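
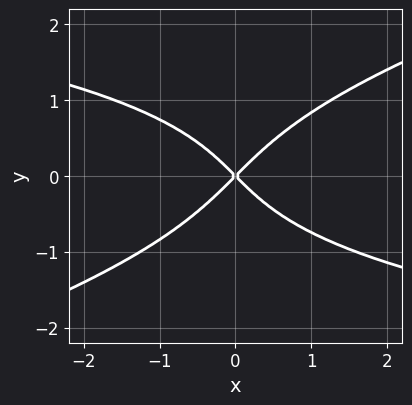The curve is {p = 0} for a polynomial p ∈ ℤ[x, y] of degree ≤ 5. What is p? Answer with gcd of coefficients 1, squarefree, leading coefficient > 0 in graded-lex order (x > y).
x*y^3 - 3*y^4 + 3*x^2 - 3*y^2

First, degree: a generic line meets the curve in up to 4 points, so deg p = 4.
Then, observable constraints: one x-axis crossing is at x = 0; it crosses the y-axis at the gridline y = 0.
Finally, fitting integer coefficients to these (and the overall shape) gives p.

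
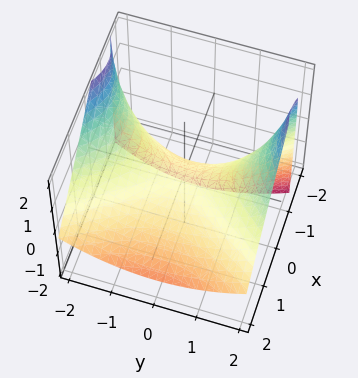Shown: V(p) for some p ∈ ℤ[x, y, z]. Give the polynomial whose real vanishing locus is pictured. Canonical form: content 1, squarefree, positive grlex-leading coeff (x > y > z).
2*x^2 + 2*x*z - y^2 + 3*z

The degree is 2 — no degree-1 surface has this shape.
Checking where it meets the axes: it meets the z-axis at z = 0 (among the integer gridlines); one x-axis crossing is at x = 0; it meets the y-axis at y = 0 (among the integer gridlines).
Solving for integer coefficients yields p as stated.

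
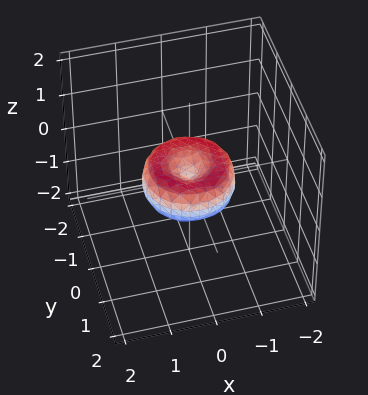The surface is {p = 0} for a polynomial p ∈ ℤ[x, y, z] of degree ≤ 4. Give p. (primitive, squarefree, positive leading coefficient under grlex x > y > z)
(a) deg p = 4. The shape is more complex than any degree-3 surface.
(b) Symmetries: rotational symmetry about the z-axis ⇒ p depends on x, y only through x² + y².
(c) Observable constraints: a circular section at z = 0 has radius exactly 1; one z-axis crossing is at z = 0; the x-axis gridline crossings are at x ∈ {-1, 0, 1}.
(d) Fitting integer coefficients to these (and the overall shape) gives p. Check: (0, -1, 0) on the y-axis lies on the surface, and p(0, -1, 0) = 0. ✓

x^4 + 2*x^2*y^2 + y^4 - x^2 - y^2 + z^2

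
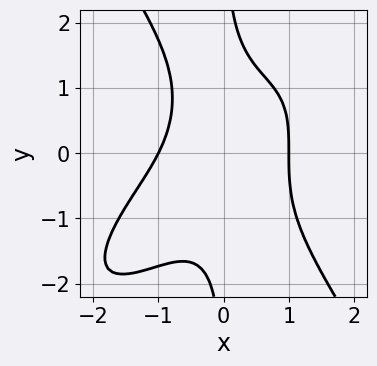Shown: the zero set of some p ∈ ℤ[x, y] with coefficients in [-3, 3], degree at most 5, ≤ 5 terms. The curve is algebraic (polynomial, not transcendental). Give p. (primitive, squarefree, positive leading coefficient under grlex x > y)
3*x^4 - 3*x^3*y + 2*x*y^3 + 3*x^2*y - 3

(a) The degree is 4 — the shape is more complex than any degree-3 curve.
(b) Checking where it meets the axes: among the integer gridlines, it crosses the x-axis at x ∈ {-1, 1}; the curve avoids every integer y-axis point in the box.
(c) Solving for integer coefficients yields p as stated.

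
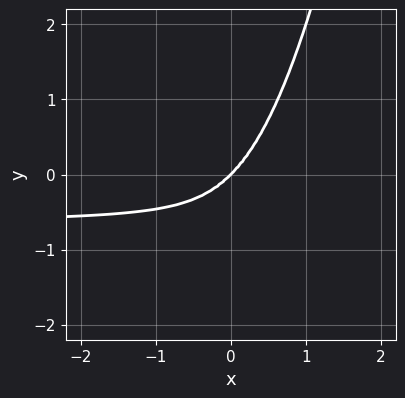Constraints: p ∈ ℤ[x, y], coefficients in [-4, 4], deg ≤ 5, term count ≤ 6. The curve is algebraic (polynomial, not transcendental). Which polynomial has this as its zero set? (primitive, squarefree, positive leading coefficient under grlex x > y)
(a) The degree is 4 — the shape is more complex than any degree-3 curve.
(b) Checking where it meets the axes: it meets the y-axis at y = 0 (among the integer gridlines); it crosses the x-axis at the gridline x = 0.
(c) Fitting integer coefficients to these (and the overall shape) gives p.

3*x^3*y + 2*x^2*y^2 + 2*x^3 - 2*y^3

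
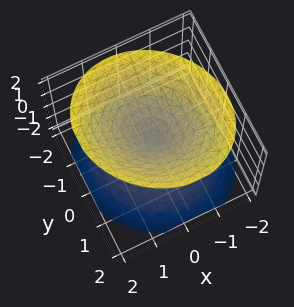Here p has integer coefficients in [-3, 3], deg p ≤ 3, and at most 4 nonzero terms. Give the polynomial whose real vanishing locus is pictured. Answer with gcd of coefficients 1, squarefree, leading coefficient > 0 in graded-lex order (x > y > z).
1. The picture has 2 separate pieces.
2. deg p = 2.
3. Observable constraints: it meets the y-axis at y = 0 (among the integer gridlines); one z-axis crossing is at z = 0.
4. Fitting integer coefficients to these (and the overall shape) gives p.

3*x^2 + x*y + 3*y^2 - 3*z^2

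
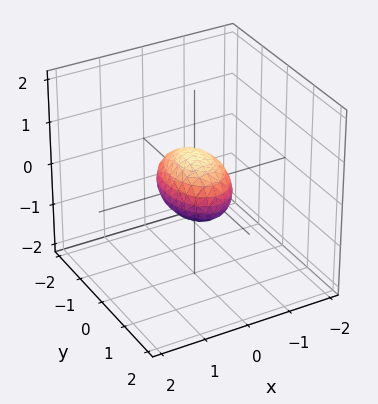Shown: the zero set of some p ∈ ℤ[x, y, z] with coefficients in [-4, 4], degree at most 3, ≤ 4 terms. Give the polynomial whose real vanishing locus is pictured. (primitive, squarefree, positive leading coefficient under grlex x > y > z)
1. deg p = 2. A closed, bounded, convex surface; a quadric.
2. Symmetries: the x ↦ −x reflection is a symmetry, so x appears only in even powers; the z ↦ −z reflection is a symmetry, so z appears only in even powers; mirror symmetry y ↦ −y ⇒ only even powers of y.
3. Observable constraints: among the integer gridlines, it crosses the y-axis at y ∈ {-1, 1}.
4. Assembling these constraints gives the stated polynomial.

2*x^2 + y^2 + 2*z^2 - 1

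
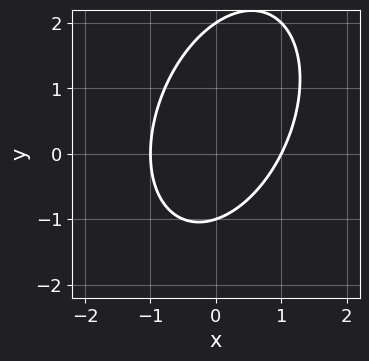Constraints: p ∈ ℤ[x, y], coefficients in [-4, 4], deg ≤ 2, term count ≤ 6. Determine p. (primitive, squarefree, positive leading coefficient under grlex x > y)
1. The degree is 2 — no degree-1 curve has this shape.
2. Against the integer gridlines: the x-axis gridline crossings are at x ∈ {-1, 1}; the y-axis gridline crossings are at y ∈ {-1, 2}.
3. Fitting integer coefficients to these (and the overall shape) gives p.

2*x^2 - x*y + y^2 - y - 2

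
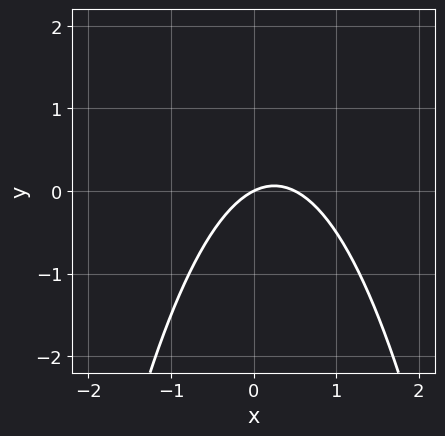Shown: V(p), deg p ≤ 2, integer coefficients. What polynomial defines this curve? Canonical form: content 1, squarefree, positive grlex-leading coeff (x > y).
2*x^2 - x + 2*y

(a) The degree is 2 — a generic line meets the curve in up to 2 points.
(b) Checking where it meets the axes: it crosses the x-axis at the gridline x = 0; it meets the y-axis at y = 0 (among the integer gridlines).
(c) Together with the visible shape, these determine p as stated.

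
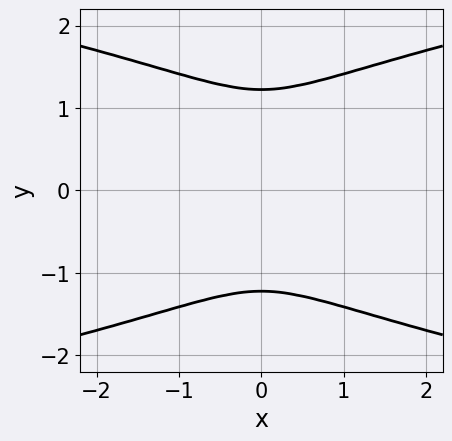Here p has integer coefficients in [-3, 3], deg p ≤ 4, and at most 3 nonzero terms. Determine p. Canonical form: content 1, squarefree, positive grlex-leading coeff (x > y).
2*y^4 - 2*x^2 - 3*y^2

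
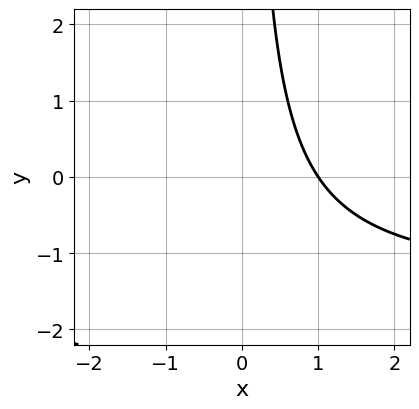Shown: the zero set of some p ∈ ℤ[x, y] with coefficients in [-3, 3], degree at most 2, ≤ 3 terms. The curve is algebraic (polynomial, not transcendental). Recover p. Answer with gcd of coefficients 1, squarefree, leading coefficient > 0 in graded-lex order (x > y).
2*x*y + 3*x - 3

deg p = 2. No degree-1 curve has this shape.
From the visible intercepts: it crosses the x-axis at the gridline x = 1; it misses every integer gridline on the y-axis.
These observations pin down the coefficients.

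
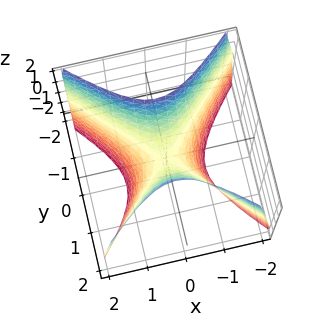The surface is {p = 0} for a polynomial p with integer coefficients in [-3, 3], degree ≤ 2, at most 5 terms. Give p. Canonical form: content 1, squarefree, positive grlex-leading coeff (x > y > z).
2*x^2 - 2*y^2 + z

(a) The degree is 2 — a hyperbolic paraboloid; a quadric.
(b) Symmetries: mirror symmetry y ↦ −y ⇒ only even powers of y; the x ↦ −x reflection is a symmetry, so x appears only in even powers.
(c) From the axis intercepts and sections: one y-axis crossing is at y = 0; it meets the z-axis at z = 0 (among the integer gridlines).
(d) Putting this together gives p.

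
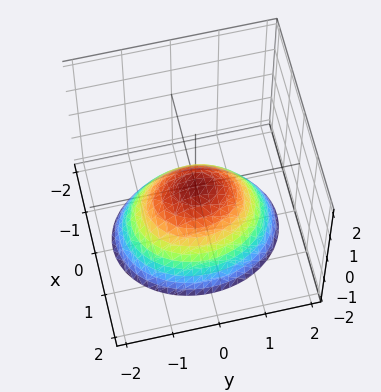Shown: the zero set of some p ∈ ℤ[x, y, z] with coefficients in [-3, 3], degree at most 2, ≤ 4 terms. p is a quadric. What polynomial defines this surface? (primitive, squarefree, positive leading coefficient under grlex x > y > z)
3*x^2 + 2*y^2 + 3*z

(a) Degree: a paraboloid; a quadric, so deg p = 2.
(b) Symmetries: the x ↦ −x reflection is a symmetry, so x appears only in even powers; the y ↦ −y reflection is a symmetry, so y appears only in even powers.
(c) From the visible intercepts: it meets the x-axis at x = 0 (among the integer gridlines); it crosses the z-axis at the gridline z = 0.
(d) Assembling these constraints gives the stated polynomial.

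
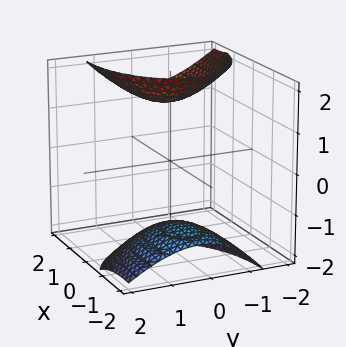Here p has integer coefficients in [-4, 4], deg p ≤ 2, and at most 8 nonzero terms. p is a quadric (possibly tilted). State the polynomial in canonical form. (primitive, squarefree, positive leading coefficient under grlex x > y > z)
x^2 - 2*x*z + 2*y^2 + y*z - z^2 + 3

1. There are 2 components. They look like related sheets of one shape, so recover p as a whole.
2. The degree is 2 — a generic line meets the surface in up to 2 points.
3. Observable constraints: no y-intercept at any integer in the box; no x-intercept at any integer in the box.
4. These observations pin down the coefficients.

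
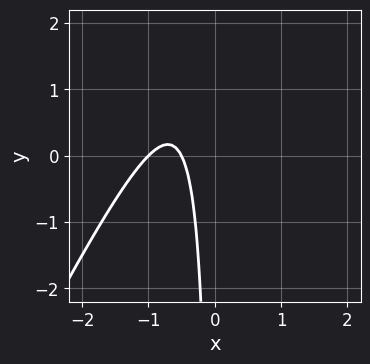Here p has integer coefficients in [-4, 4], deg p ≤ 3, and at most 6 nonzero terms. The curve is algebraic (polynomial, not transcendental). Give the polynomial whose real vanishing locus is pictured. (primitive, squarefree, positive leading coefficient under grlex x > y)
1. The degree is 2 — no degree-1 curve has this shape.
2. Checking where it meets the axes: it meets the x-axis at x = -1 (among the integer gridlines); it misses every integer gridline on the y-axis.
3. Fitting integer coefficients to these (and the overall shape) gives p.

2*x^2 - x*y + 3*x + 1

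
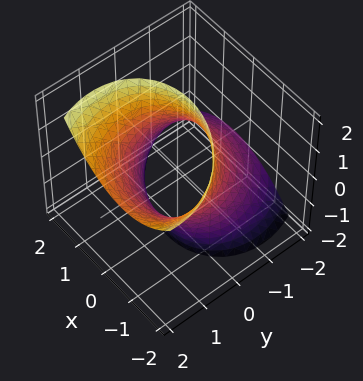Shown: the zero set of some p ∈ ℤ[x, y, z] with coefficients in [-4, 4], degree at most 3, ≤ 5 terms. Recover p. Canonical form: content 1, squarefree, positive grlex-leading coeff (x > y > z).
2*x^2 + x*y + 2*y^2 - 3*y*z - 3

The degree is 2 — a generic line meets the surface in up to 2 points.
From the axis intercepts and sections: the surface avoids every integer z-axis point in the box.
Matching integer coefficients to the picture gives p.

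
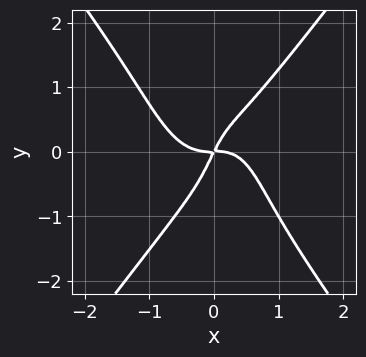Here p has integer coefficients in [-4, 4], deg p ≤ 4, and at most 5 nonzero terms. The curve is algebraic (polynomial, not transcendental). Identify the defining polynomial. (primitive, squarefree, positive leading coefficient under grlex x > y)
First, deg p = 4.
Next, reading off the gridlines: it meets the x-axis at x = 0 (among the integer gridlines); it crosses the y-axis at the gridline y = 0.
Finally, these observations pin down the coefficients.

3*x^4 - y^4 - x^2*y + 2*x*y - y^2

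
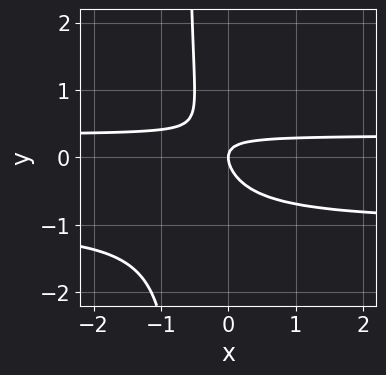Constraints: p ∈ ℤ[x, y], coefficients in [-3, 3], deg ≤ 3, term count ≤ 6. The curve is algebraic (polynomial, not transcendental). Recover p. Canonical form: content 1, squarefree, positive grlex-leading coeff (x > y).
3*x*y^2 + 2*x*y + 2*y^2 - x

First, deg p = 3.
Next, from the visible intercepts: it meets the x-axis at x = 0 (among the integer gridlines); it crosses the y-axis at the gridline y = 0.
Finally, putting this together gives p.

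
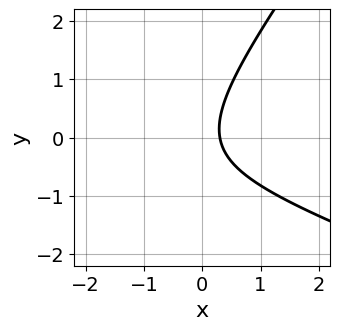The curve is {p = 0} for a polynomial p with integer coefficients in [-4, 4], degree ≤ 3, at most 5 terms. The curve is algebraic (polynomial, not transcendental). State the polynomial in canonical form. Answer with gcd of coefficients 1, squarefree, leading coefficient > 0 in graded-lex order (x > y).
(a) deg p = 2.
(b) Reading off the gridlines: the curve avoids every integer y-axis point in the box.
(c) Matching integer coefficients to the picture gives p.

x^2 + 2*x*y - 2*y^2 + 3*x - 1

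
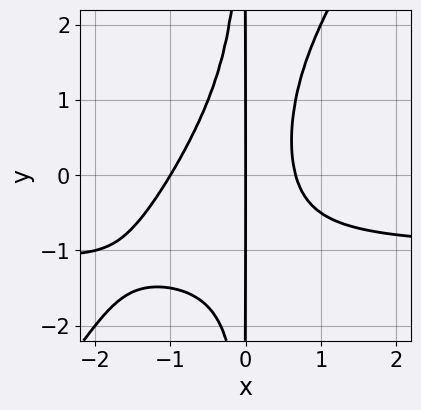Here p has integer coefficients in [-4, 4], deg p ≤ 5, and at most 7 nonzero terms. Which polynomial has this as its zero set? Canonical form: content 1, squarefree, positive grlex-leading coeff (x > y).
3*x^3*y - 2*x^2*y^2 + 3*x^3 + x^2 - 2*x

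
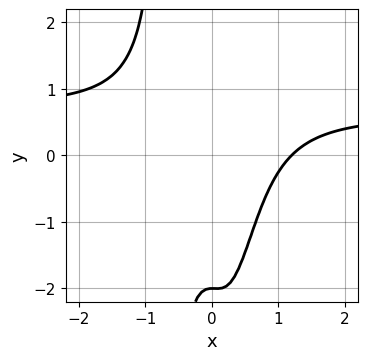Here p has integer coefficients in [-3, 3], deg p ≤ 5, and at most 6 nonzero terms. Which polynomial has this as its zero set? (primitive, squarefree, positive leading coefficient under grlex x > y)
1. The degree is 4 — the shape is more complex than any degree-3 curve.
2. From the axis intercepts and sections: it meets the y-axis at y = -2 (among the integer gridlines).
3. Matching integer coefficients to the picture gives p.

3*x^3*y - 2*x^3 + x^2 + y + 2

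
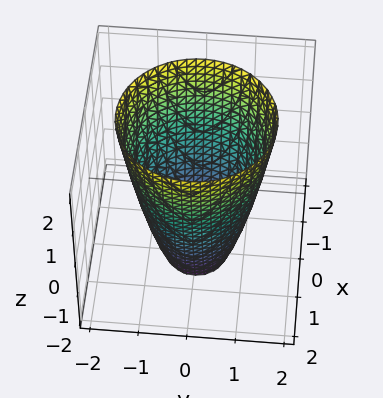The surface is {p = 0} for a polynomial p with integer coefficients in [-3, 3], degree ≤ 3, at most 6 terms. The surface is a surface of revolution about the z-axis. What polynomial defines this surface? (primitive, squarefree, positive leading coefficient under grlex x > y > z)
1. The degree is 2 — a generic line meets the surface in up to 2 points.
2. Symmetry: the surface is invariant under rotation about z: p = q(x² + y², z).
3. Observable constraints: a circular section at z = -2 has radius between 0 and 1; the surface avoids every integer z-axis point in the box.
4. Matching integer coefficients to the picture gives p.

2*x^2 + 2*y^2 - z - 3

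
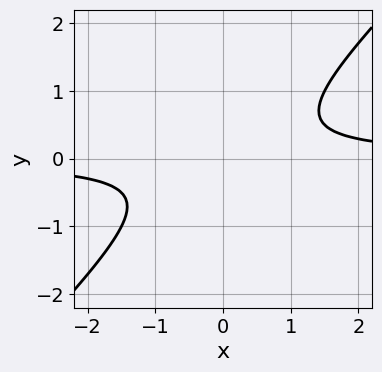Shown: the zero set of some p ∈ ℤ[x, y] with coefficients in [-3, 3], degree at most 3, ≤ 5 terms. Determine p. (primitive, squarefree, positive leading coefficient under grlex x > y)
The degree is 2 — a generic line meets the curve in up to 2 points.
Against the integer gridlines: no x-intercept at any integer in the box; it misses every integer gridline on the y-axis.
Solving for integer coefficients yields p as stated.

2*x*y - 2*y^2 - 1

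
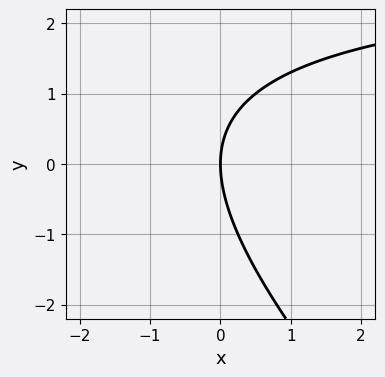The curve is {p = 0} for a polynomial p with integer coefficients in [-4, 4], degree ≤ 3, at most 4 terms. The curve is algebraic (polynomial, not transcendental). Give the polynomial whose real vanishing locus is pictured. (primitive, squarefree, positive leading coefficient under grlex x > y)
(a) The degree is 2 — the shape is more complex than any degree-1 curve.
(b) Observable constraints: it meets the x-axis at x = 0 (among the integer gridlines); one y-axis crossing is at y = 0.
(c) The integer polynomial consistent with all of this is the stated p.

x*y + y^2 - 3*x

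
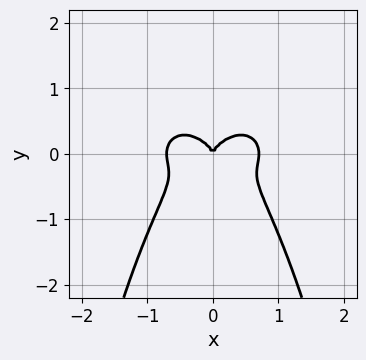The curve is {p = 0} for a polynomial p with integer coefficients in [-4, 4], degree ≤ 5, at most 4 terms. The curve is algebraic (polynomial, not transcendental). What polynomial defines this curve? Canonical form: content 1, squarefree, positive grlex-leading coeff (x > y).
2*x^4 + 3*x^2*y^2 + 3*y^3 - x^2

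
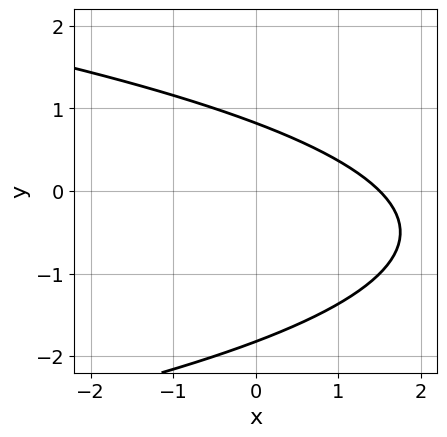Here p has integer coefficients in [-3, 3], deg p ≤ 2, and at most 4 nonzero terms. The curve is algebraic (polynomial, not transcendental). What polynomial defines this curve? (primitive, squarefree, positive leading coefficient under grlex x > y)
2*y^2 + 2*x + 2*y - 3

Degree: the shape is more complex than any degree-1 curve, so deg p = 2.
Putting this together gives p.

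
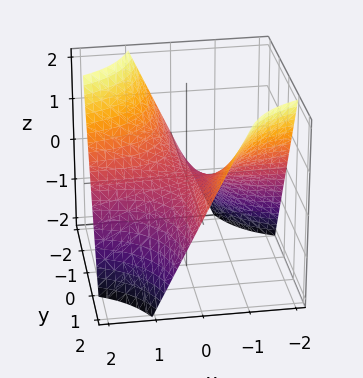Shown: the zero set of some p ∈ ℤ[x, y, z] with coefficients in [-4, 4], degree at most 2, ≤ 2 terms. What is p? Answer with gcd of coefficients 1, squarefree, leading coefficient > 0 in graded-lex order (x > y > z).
x*y + z

deg p = 2. A saddle surface; a quadric.
Observable constraints: every point of the y-axis in the box is on the surface; it crosses the z-axis at the gridline z = 0; the visible x-axis segment lies entirely on the surface.
Solving for integer coefficients yields p as stated.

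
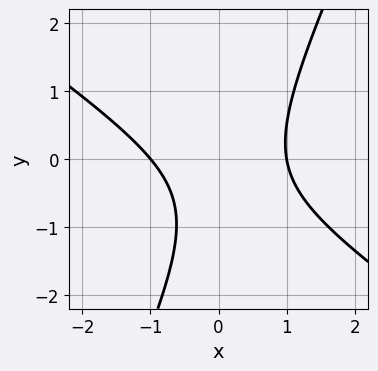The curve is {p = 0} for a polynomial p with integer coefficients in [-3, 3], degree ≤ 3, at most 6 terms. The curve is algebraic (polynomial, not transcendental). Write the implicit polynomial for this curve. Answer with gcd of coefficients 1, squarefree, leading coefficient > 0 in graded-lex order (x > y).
First, the degree is 2 — the shape is more complex than any degree-1 curve.
Then, from the visible intercepts: no y-intercept at any integer in the box; among the integer gridlines, it crosses the x-axis at x ∈ {-1, 1}.
Finally, matching integer coefficients to the picture gives p.

3*x^2 + 3*x*y - 2*y^2 - 2*y - 3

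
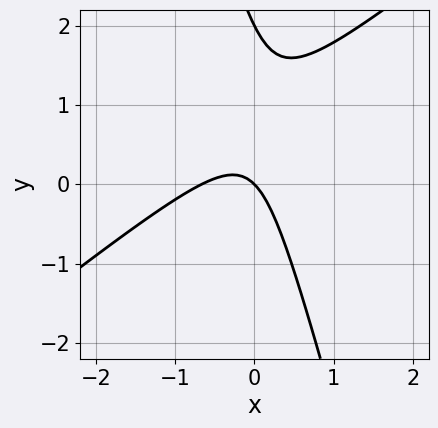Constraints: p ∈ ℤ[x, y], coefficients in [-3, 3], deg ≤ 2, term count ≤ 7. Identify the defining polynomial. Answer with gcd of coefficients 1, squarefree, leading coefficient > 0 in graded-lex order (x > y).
Degree: the shape is more complex than any degree-1 curve, so deg p = 2.
Observable constraints: the y-axis gridline crossings are at y ∈ {0, 2}; it crosses the x-axis at the gridline x = 0.
The integer polynomial consistent with all of this is the stated p.

3*x^2 - 3*x*y - y^2 + 2*x + 2*y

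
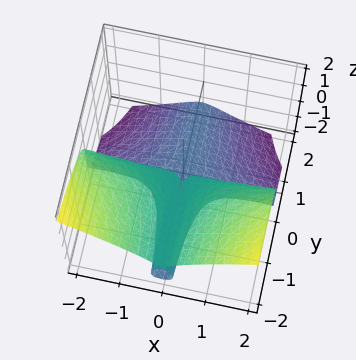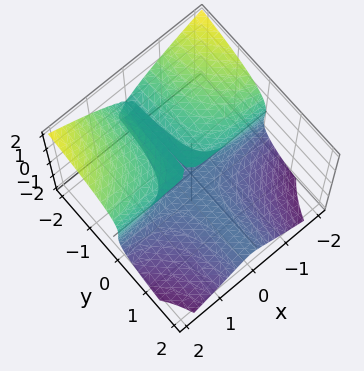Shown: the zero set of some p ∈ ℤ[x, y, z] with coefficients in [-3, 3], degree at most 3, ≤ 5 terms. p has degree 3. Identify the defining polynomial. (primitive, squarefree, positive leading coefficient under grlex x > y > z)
x^2*y + z^3 + z^2

First, deg p = 3. The shape is more complex than any degree-2 surface.
Next, from the visible intercepts: the visible x-axis segment lies entirely on the surface; one z-axis crossing is at z = -1.
Finally, these observations pin down the coefficients. Check: (0, -2, 0) on the y-axis lies on the surface, and p(0, -2, 0) = 0. ✓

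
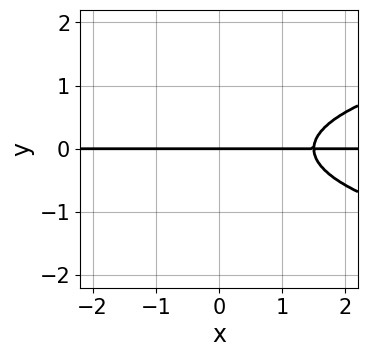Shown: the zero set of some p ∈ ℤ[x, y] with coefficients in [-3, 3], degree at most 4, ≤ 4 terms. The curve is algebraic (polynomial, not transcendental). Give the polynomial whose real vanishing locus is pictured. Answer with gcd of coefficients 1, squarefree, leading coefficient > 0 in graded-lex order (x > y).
3*y^3 - 2*x*y + 3*y

The degree is 3 — the shape is more complex than any degree-2 curve.
Checking where it meets the axes: the visible x-axis segment lies entirely on the curve; it meets the y-axis at y = 0 (among the integer gridlines).
The integer polynomial consistent with all of this is the stated p.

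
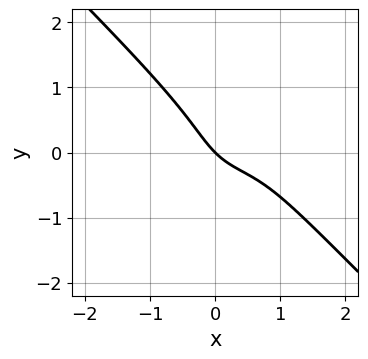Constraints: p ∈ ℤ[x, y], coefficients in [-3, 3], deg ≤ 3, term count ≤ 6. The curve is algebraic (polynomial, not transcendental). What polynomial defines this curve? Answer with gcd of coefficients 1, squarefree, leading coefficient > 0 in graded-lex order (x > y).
The degree is 3 — a generic line meets the curve in up to 3 points.
From the visible intercepts: it meets the y-axis at y = 0 (among the integer gridlines); it crosses the x-axis at the gridline x = 0.
Putting this together gives p.

x^3 + y^3 - x^2 + x + y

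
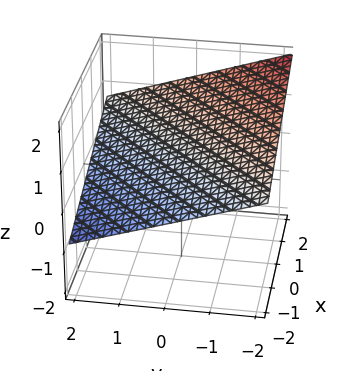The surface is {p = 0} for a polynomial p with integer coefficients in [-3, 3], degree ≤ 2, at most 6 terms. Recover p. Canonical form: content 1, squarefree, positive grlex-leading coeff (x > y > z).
1. deg p = 1. Every cross-section is a straight line — this is a plane.
2. Observable constraints: one x-axis crossing is at x = -2; it meets the y-axis at y = 2 (among the integer gridlines).
3. Assembling these constraints gives the stated polynomial.

x - y - 3*z + 2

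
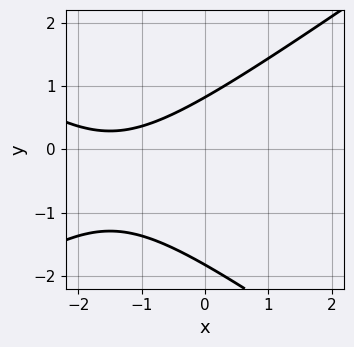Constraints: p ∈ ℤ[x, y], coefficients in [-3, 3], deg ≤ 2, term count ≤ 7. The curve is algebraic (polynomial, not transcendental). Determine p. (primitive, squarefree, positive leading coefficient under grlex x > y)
First, degree: no degree-1 curve has this shape, so deg p = 2.
Next, checking where it meets the axes: no x-intercept at any integer in the box.
Finally, these observations pin down the coefficients.

x^2 - 2*y^2 + 3*x - 2*y + 3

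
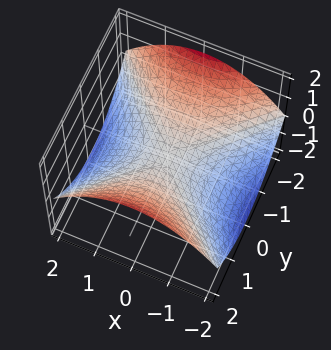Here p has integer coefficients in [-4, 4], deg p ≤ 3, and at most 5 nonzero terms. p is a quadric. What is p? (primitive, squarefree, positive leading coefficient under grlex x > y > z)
x^2 - y^2 + 3*z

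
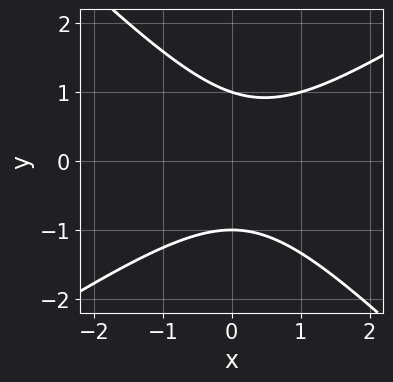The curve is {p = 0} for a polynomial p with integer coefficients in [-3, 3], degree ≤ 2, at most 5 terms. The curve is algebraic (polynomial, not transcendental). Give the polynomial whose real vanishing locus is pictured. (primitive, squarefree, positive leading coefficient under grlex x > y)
deg p = 2.
Against the integer gridlines: the curve avoids every integer x-axis point in the box; among the integer gridlines, it crosses the y-axis at y ∈ {-1, 1}.
Assembling these constraints gives the stated polynomial.

2*x^2 - x*y - 3*y^2 - x + 3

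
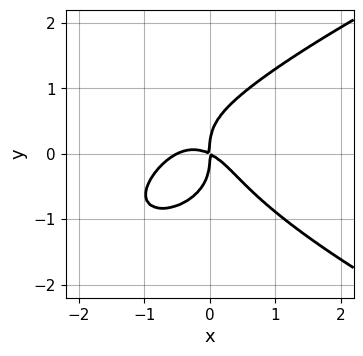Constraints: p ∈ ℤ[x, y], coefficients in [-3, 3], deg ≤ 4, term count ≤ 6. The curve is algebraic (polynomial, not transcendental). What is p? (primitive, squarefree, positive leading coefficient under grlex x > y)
2*y^4 - 2*x^3 - x^2 - 2*x*y

Degree: the shape is more complex than any degree-3 curve, so deg p = 4.
Against the integer gridlines: one x-axis crossing is at x = 0; one y-axis crossing is at y = 0.
The integer polynomial consistent with all of this is the stated p.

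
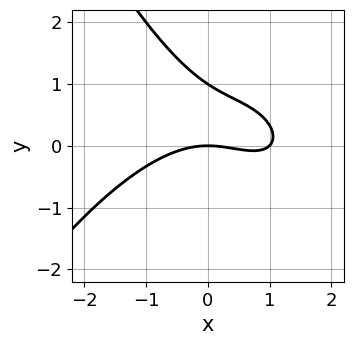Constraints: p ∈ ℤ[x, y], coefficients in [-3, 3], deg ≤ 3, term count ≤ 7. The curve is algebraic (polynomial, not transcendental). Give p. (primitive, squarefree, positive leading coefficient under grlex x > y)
(a) deg p = 3. No degree-2 curve has this shape.
(b) Reading off the gridlines: among the integer gridlines, it crosses the x-axis at x ∈ {0, 1}; among the integer gridlines, it crosses the y-axis at y ∈ {0, 1}.
(c) Together with the visible shape, these determine p as stated.

x^3 - x^2 + 2*x*y + 3*y^2 - 3*y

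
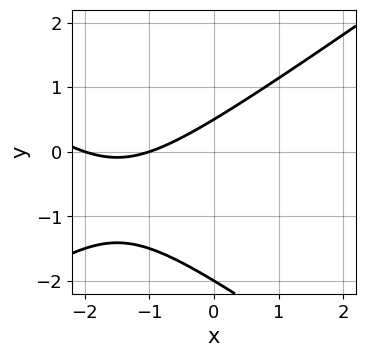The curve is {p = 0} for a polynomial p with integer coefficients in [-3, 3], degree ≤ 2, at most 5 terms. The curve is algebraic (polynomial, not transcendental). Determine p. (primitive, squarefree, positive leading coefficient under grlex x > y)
x^2 - 2*y^2 + 3*x - 3*y + 2

Degree: a generic line meets the curve in up to 2 points, so deg p = 2.
Checking where it meets the axes: it meets the y-axis at y = -2 (among the integer gridlines); the x-axis gridline crossings are at x ∈ {-2, -1}.
Assembling these constraints gives the stated polynomial.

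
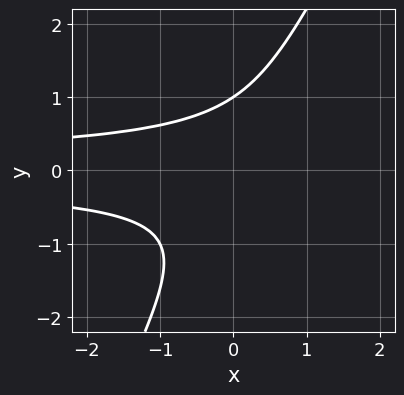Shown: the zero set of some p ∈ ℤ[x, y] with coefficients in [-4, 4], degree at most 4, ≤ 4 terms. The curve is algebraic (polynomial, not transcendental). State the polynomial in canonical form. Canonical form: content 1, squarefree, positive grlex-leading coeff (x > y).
1. Degree: no degree-2 curve has this shape, so deg p = 3.
2. Against the integer gridlines: no x-intercept at any integer in the box; one y-axis crossing is at y = 1.
3. These observations pin down the coefficients.

2*x*y^2 - y^3 + 1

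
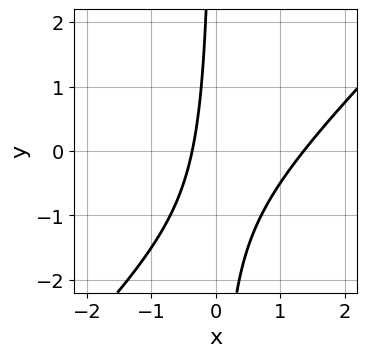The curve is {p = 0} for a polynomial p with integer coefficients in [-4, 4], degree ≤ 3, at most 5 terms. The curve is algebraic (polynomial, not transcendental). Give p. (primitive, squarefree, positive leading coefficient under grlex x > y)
2*x^2 - 2*x*y - 2*x - 1

The degree is 2 — a generic line meets the curve in up to 2 points.
From the axis intercepts and sections: the curve avoids every integer y-axis point in the box.
Fitting integer coefficients to these (and the overall shape) gives p.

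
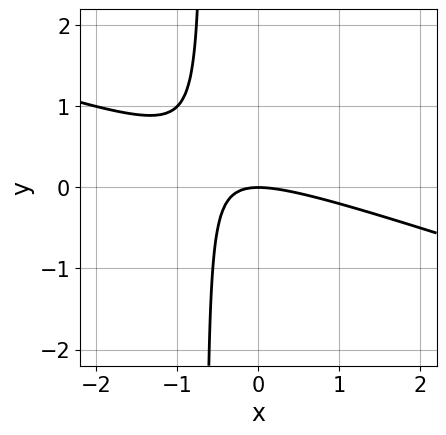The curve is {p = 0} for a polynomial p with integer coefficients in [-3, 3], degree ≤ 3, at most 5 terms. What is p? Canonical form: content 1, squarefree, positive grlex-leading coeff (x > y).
x^2 + 3*x*y + 2*y

1. deg p = 2.
2. Checking where it meets the axes: it meets the x-axis at x = 0 (among the integer gridlines); it crosses the y-axis at the gridline y = 0.
3. Fitting integer coefficients to these (and the overall shape) gives p.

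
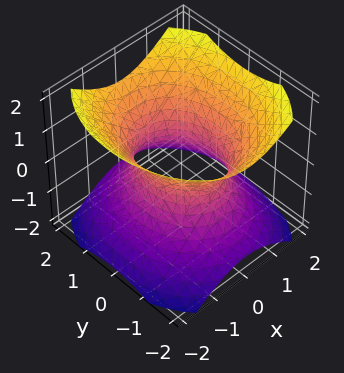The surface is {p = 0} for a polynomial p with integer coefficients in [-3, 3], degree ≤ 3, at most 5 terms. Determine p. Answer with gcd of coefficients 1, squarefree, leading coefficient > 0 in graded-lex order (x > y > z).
3*x^2 + 2*y^2 - 3*z^2 - 3

1. The degree is 2 — one connected sheet with a waist; a quadric.
2. Symmetries: the x ↦ −x reflection is a symmetry, so x appears only in even powers; it's symmetric under y → −y, forcing even powers of y; the z ↦ −z reflection is a symmetry, so z appears only in even powers.
3. Reading off the gridlines: among the integer gridlines, it crosses the x-axis at x ∈ {-1, 1}; the surface avoids every integer z-axis point in the box.
4. Matching integer coefficients to the picture gives p.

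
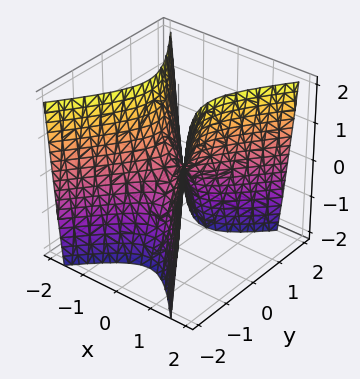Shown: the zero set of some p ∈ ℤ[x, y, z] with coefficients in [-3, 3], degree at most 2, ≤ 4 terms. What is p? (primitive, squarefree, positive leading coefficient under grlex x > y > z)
First, degree: a hyperbolic paraboloid; a quadric, so deg p = 2.
Next, symmetries: it's symmetric under y → −y, forcing even powers of y; the x ↦ −x reflection is a symmetry, so x appears only in even powers.
Next, reading off the gridlines: it meets the x-axis at x = 0 (among the integer gridlines); it meets the y-axis at y = 0 (among the integer gridlines); it crosses the z-axis at the gridline z = 0.
Finally, solving for integer coefficients yields p as stated.

3*x^2 - 2*y^2 - z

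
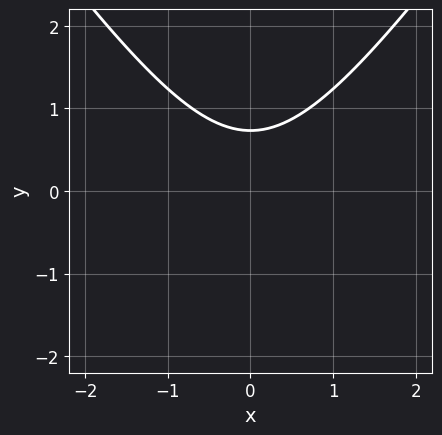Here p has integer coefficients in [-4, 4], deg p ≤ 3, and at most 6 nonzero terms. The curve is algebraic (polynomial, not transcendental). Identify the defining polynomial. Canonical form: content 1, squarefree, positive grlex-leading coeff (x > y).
2*x^2 - y^2 - 2*y + 2

(a) The degree is 2 — a generic line meets the curve in up to 2 points.
(b) Symmetries: mirror symmetry x ↦ −x ⇒ only even powers of x.
(c) From the axis intercepts and sections: it misses every integer gridline on the x-axis.
(d) Together with the visible shape, these determine p as stated.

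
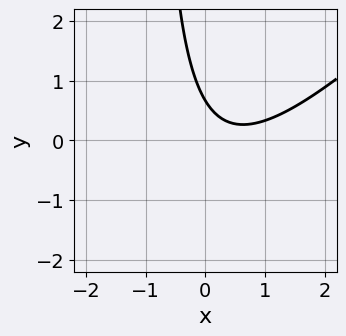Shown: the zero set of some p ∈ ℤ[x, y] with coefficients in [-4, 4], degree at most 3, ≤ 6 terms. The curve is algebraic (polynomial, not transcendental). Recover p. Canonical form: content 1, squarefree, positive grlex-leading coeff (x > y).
3*x^2 - 3*x*y - 3*x - 3*y + 2

1. The degree is 2 — the shape is more complex than any degree-1 curve.
2. Observable constraints: no x-intercept at any integer in the box.
3. Fitting integer coefficients to these (and the overall shape) gives p.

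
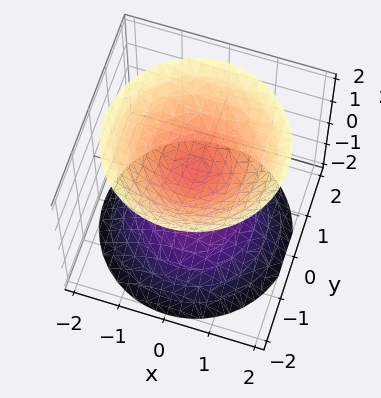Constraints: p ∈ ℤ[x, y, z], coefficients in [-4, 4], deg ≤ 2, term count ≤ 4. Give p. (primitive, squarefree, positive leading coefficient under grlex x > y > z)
2*x^2 + 2*y^2 - 2*z^2 + 1

1. I count 2 distinct pieces. They look like related sheets of one shape, so recover p as a whole.
2. The degree is 2 — two separate bowl-shaped sheets opening away from each other; a quadric.
3. Symmetries: rotational symmetry about the z-axis ⇒ p depends on x, y only through x² + y²; it's symmetric under z → −z, forcing even powers of z.
4. Reading off the gridlines: it misses every integer gridline on the y-axis; it misses every integer gridline on the x-axis; a circular section at z = -2 has radius between 1 and 2.
5. The integer polynomial consistent with all of this is the stated p.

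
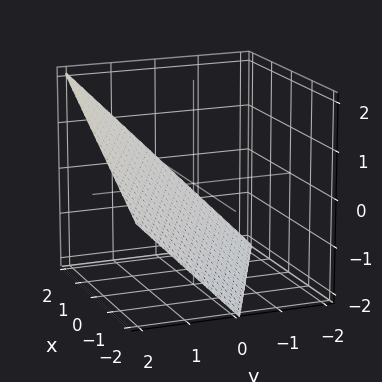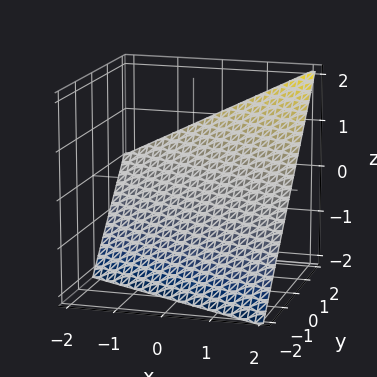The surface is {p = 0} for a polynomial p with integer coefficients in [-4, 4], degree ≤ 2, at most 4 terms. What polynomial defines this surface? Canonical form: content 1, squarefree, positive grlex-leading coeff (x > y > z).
deg p = 1.
Against the integer gridlines: one y-axis crossing is at y = 1; it meets the x-axis at x = 2 (among the integer gridlines); it crosses the z-axis at the gridline z = -1.
These observations pin down the coefficients.

x + 2*y - 2*z - 2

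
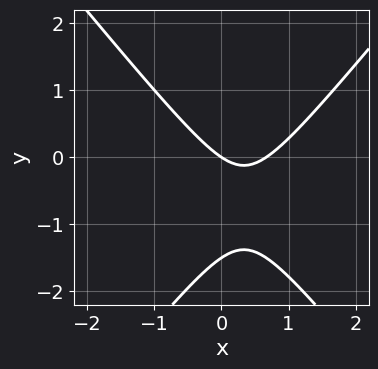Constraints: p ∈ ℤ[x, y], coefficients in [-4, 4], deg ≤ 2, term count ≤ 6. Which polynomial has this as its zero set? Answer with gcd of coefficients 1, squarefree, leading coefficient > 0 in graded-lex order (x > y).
1. deg p = 2. The shape is more complex than any degree-1 curve.
2. Checking where it meets the axes: one x-axis crossing is at x = 0; one y-axis crossing is at y = 0.
3. Solving for integer coefficients yields p as stated.

3*x^2 - 2*y^2 - 2*x - 3*y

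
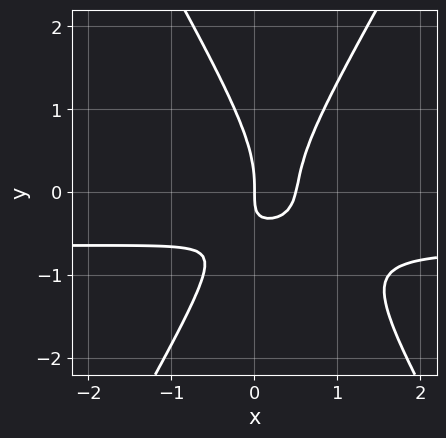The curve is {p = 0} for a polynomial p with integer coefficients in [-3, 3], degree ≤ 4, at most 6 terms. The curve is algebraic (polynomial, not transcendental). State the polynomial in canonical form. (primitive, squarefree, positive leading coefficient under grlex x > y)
1. deg p = 3.
2. From the axis intercepts and sections: it crosses the y-axis at the gridline y = 0; it meets the x-axis at x = 0 (among the integer gridlines).
3. Solving for integer coefficients yields p as stated.

3*x^2*y - y^3 + 2*x^2 - 2*x*y - x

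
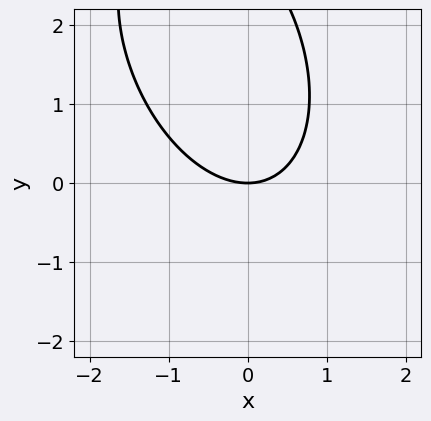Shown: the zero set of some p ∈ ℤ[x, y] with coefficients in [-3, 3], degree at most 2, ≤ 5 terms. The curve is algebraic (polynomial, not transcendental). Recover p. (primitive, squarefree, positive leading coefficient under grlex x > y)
2*x^2 + x*y + y^2 - 3*y

1. deg p = 2. The shape is more complex than any degree-1 curve.
2. Checking where it meets the axes: it meets the y-axis at y = 0 (among the integer gridlines); it meets the x-axis at x = 0 (among the integer gridlines).
3. Assembling these constraints gives the stated polynomial.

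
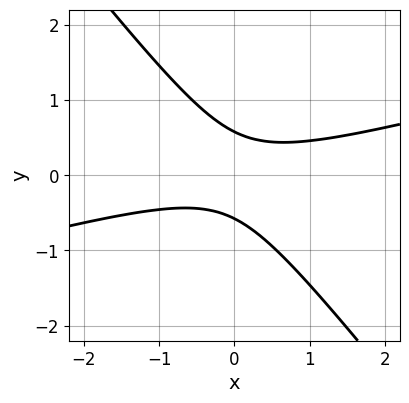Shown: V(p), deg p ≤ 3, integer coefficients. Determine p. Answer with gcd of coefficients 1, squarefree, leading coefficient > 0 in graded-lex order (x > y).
x^2 - 3*x*y - 3*y^2 + 1

(a) The degree is 2 — the shape is more complex than any degree-1 curve.
(b) Observable constraints: no x-intercept at any integer in the box.
(c) Assembling these constraints gives the stated polynomial.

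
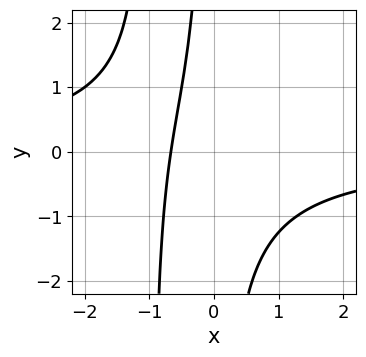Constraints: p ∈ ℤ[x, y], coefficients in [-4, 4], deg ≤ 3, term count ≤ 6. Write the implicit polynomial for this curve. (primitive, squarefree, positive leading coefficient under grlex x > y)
2*x^2*y + 2*x*y + 3*x + 2

deg p = 3. No degree-2 curve has this shape.
Observable constraints: the curve avoids every integer y-axis point in the box.
Solving for integer coefficients yields p as stated.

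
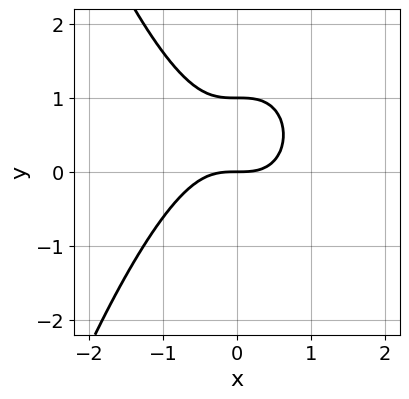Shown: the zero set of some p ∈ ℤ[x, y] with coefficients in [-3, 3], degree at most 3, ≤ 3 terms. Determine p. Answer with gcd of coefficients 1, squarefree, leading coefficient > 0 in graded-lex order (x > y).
x^3 + y^2 - y

The degree is 3 — a generic line meets the curve in up to 3 points.
Against the integer gridlines: one x-axis crossing is at x = 0; among the integer gridlines, it crosses the y-axis at y ∈ {0, 1}.
Assembling these constraints gives the stated polynomial.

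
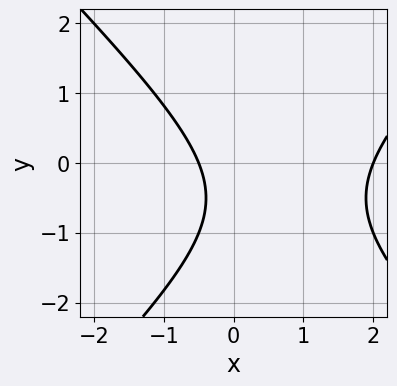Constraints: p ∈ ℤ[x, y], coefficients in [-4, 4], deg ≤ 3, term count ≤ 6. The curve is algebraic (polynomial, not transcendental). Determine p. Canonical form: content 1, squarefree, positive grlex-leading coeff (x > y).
2*x^2 - 2*y^2 - 3*x - 2*y - 2

1. deg p = 2. The shape is more complex than any degree-1 curve.
2. Observable constraints: the curve avoids every integer y-axis point in the box; one x-axis crossing is at x = 2.
3. Assembling these constraints gives the stated polynomial.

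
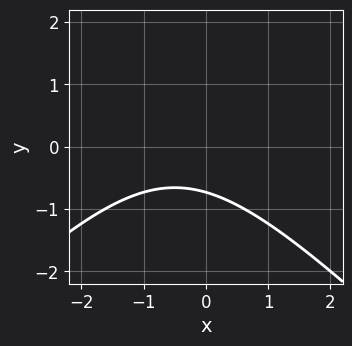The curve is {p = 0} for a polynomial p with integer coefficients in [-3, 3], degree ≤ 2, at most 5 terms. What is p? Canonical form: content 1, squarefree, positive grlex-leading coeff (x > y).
The degree is 2 — a generic line meets the curve in up to 2 points.
Checking where it meets the axes: the curve avoids every integer x-axis point in the box.
The integer polynomial consistent with all of this is the stated p.

x^2 - y^2 + x + 2*y + 2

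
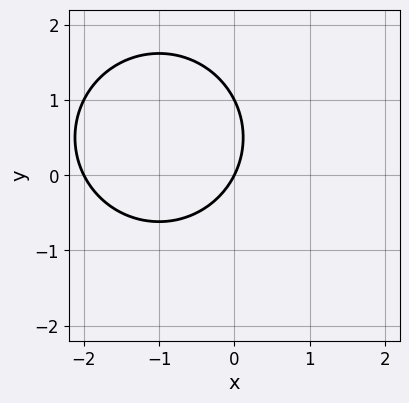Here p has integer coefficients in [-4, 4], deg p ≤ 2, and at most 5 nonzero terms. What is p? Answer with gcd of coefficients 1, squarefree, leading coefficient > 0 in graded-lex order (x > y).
First, degree: a generic line meets the curve in up to 2 points, so deg p = 2.
Then, checking where it meets the axes: the x-axis gridline crossings are at x ∈ {-2, 0}; the y-axis gridline crossings are at y ∈ {0, 1}.
Finally, assembling these constraints gives the stated polynomial.

x^2 + y^2 + 2*x - y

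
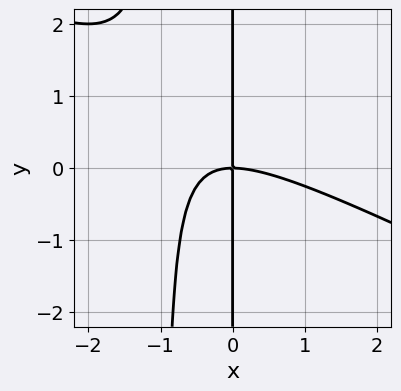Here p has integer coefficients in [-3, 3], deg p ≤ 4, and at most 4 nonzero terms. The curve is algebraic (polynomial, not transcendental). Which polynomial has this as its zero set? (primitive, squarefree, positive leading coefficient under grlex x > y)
x^3 + 2*x^2*y + 2*x*y

1. The degree is 3 — the shape is more complex than any degree-2 curve.
2. Observable constraints: the visible y-axis segment lies entirely on the curve; it crosses the x-axis at the gridline x = 0.
3. Matching integer coefficients to the picture gives p.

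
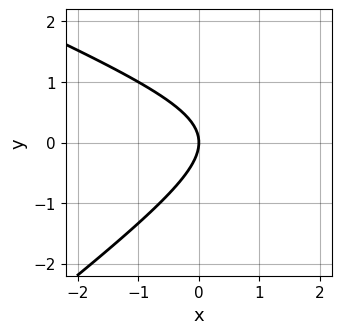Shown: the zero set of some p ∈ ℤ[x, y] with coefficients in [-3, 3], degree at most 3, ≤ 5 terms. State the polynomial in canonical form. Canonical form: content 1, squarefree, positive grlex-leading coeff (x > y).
The degree is 2 — the shape is more complex than any degree-1 curve.
Checking where it meets the axes: it crosses the y-axis at the gridline y = 0; it crosses the x-axis at the gridline x = 0.
Putting this together gives p.

x^2 + x*y - 3*y^2 - 3*x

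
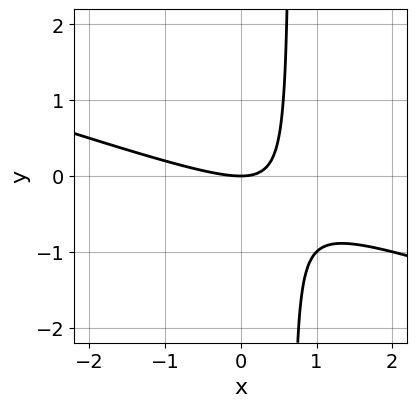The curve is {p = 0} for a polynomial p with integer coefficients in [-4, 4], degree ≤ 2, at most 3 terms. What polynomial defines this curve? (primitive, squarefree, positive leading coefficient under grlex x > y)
1. deg p = 2. The shape is more complex than any degree-1 curve.
2. Checking where it meets the axes: it crosses the x-axis at the gridline x = 0; it crosses the y-axis at the gridline y = 0.
3. These observations pin down the coefficients.

x^2 + 3*x*y - 2*y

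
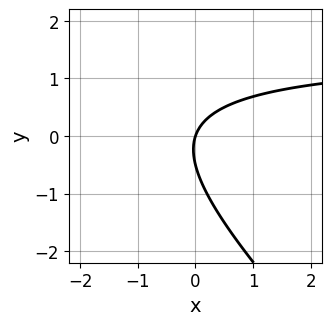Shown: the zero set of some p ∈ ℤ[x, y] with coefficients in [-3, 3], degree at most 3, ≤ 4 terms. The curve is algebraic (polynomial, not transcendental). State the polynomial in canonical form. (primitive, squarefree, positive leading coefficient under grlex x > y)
(a) Degree: the shape is more complex than any degree-1 curve, so deg p = 2.
(b) Checking where it meets the axes: it meets the y-axis at y = 0 (among the integer gridlines); one x-axis crossing is at x = 0.
(c) Together with the visible shape, these determine p as stated.

2*x*y + 2*y^2 - 3*x + y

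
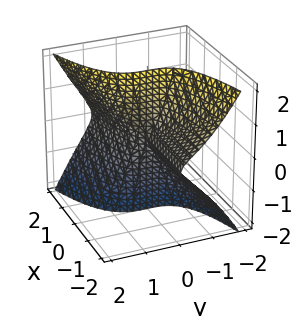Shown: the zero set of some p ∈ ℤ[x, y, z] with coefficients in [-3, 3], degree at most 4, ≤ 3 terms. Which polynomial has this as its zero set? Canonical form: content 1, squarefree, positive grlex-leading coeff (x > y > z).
2*x*z^2 - 3*y^3 + x*y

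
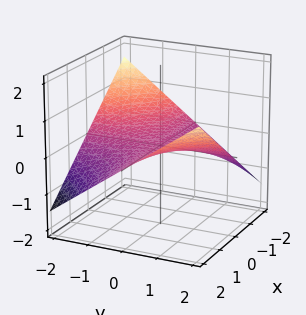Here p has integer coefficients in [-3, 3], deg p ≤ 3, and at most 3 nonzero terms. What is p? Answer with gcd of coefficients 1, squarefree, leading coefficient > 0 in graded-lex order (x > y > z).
x*y - 3*z

First, degree: a saddle surface; a quadric, so deg p = 2.
Next, from the axis intercepts and sections: the visible y-axis segment lies entirely on the surface; every point of the x-axis in the box is on the surface; it crosses the z-axis at the gridline z = 0.
Finally, solving for integer coefficients yields p as stated.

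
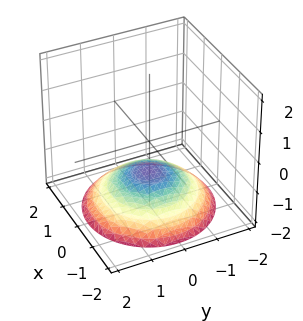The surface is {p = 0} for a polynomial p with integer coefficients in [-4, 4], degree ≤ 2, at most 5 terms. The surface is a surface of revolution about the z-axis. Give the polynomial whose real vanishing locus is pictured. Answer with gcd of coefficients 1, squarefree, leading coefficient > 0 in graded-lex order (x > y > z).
x^2 + y^2 + 3*z + 3

Degree: no degree-1 surface has this shape, so deg p = 2.
Symmetries: rotational symmetry about the z-axis ⇒ p depends on x, y only through x² + y².
From the axis intercepts and sections: the surface avoids every integer y-axis point in the box; a circular section at z = -2 has radius between 1 and 2.
Together with the visible shape, these determine p as stated.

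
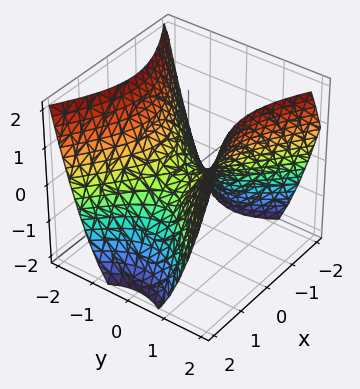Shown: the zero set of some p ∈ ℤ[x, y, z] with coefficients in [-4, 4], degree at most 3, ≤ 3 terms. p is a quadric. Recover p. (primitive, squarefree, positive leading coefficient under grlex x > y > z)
2*x^2 - 3*y^2 + 3*z

(a) The degree is 2 — a hyperbolic paraboloid; a quadric.
(b) Symmetries: the y ↦ −y reflection is a symmetry, so y appears only in even powers; mirror symmetry x ↦ −x ⇒ only even powers of x.
(c) From the visible intercepts: it crosses the y-axis at the gridline y = 0; it meets the x-axis at x = 0 (among the integer gridlines); one z-axis crossing is at z = 0.
(d) Putting this together gives p.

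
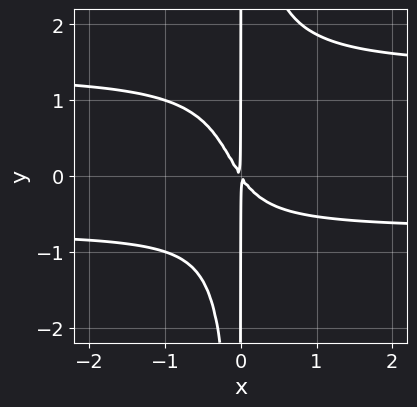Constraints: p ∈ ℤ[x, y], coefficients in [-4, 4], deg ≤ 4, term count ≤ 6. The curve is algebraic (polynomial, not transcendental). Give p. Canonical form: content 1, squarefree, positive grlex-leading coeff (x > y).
Degree: a generic line meets the curve in up to 4 points, so deg p = 4.
Against the integer gridlines: the visible y-axis segment lies entirely on the curve.
Together with the visible shape, these determine p as stated.

3*x^2*y^2 - 2*x^2*y - 3*x^2 - 2*x*y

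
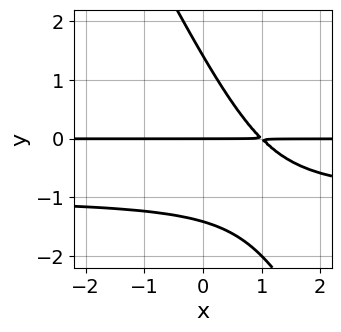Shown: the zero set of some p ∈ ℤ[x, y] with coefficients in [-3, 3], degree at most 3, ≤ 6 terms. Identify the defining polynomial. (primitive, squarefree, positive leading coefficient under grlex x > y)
2*x*y^2 + y^3 + 2*x*y - 2*y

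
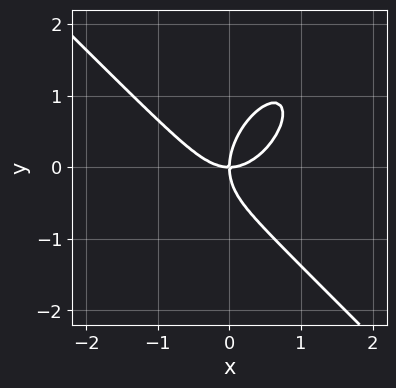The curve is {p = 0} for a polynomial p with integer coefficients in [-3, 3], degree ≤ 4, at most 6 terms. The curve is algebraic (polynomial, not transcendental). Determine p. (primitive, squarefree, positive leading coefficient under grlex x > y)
1. The degree is 3 — the shape is more complex than any degree-2 curve.
2. From the axis intercepts and sections: it crosses the x-axis at the gridline x = 0; one y-axis crossing is at y = 0.
3. These observations pin down the coefficients.

3*x^3 - x*y^2 + 2*y^3 - 3*x*y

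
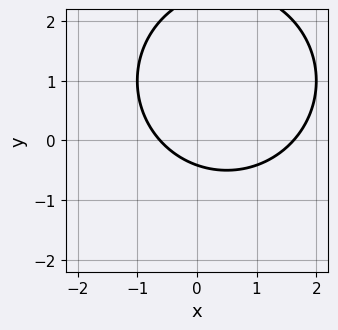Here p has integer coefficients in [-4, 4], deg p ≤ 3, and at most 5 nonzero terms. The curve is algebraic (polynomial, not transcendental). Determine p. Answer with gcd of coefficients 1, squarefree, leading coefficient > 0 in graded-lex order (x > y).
x^2 + y^2 - x - 2*y - 1

The degree is 2 — the shape is more complex than any degree-1 curve.
Solving for integer coefficients yields p as stated.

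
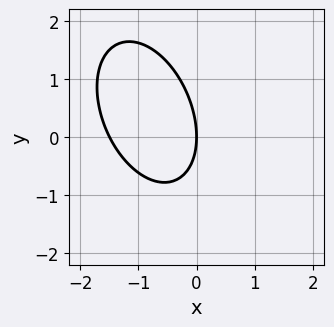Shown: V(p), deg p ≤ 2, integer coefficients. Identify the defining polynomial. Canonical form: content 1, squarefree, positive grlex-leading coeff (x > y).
First, degree: the shape is more complex than any degree-1 curve, so deg p = 2.
Next, checking where it meets the axes: it meets the y-axis at y = 0 (among the integer gridlines); one x-axis crossing is at x = 0.
Finally, putting this together gives p.

2*x^2 + x*y + y^2 + 3*x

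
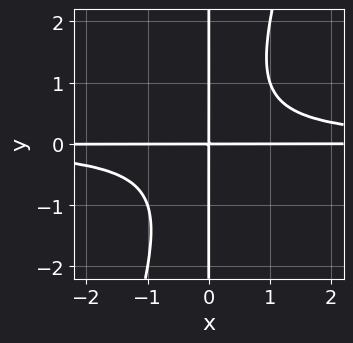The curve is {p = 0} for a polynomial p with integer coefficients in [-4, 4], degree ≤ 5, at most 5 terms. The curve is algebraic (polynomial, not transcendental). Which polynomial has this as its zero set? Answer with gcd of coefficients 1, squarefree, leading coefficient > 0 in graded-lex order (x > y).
First, deg p = 4. No degree-3 curve has this shape.
Then, from the axis intercepts and sections: every point of the x-axis in the box is on the curve; every point of the y-axis in the box is on the curve.
Finally, the integer polynomial consistent with all of this is the stated p.

3*x^2*y^2 - x*y^3 - 2*x*y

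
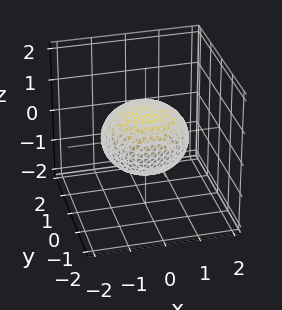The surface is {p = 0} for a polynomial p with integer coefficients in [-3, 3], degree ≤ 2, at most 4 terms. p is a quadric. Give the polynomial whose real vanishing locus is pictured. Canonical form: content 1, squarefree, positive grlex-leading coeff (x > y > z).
2*x^2 + 2*y^2 + 3*z^2 - 3

deg p = 2.
Symmetries: rotational symmetry about the z-axis ⇒ p depends on x, y only through x² + y²; it's symmetric under z → −z, forcing even powers of z.
Checking where it meets the axes: among the integer gridlines, it crosses the z-axis at z ∈ {-1, 1}; a circular section at z = 0 has radius between 1 and 2.
Matching integer coefficients to the picture gives p.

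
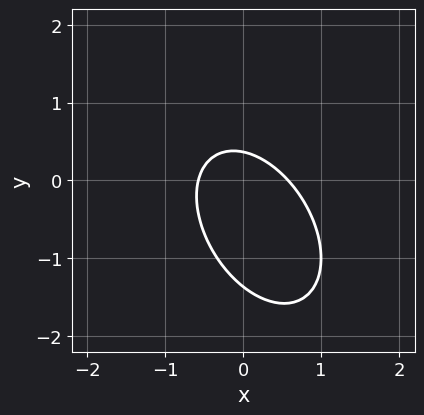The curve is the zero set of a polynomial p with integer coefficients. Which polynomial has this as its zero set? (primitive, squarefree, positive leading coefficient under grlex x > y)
First, the degree is 2 — no degree-1 curve has this shape.
Finally, the integer polynomial consistent with all of this is the stated p.

3*x^2 + 2*x*y + 2*y^2 + 2*y - 1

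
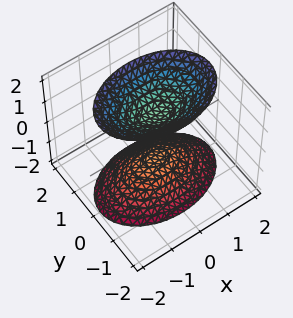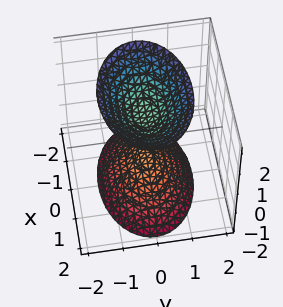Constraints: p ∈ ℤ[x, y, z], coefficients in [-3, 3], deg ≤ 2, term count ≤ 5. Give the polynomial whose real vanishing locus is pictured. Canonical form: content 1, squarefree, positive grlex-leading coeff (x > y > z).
(a) I count 2 distinct pieces. Treating them together as one polynomial.
(b) The degree is 2 — two separate bowl-shaped sheets opening away from each other; a quadric.
(c) Symmetries: the z ↦ −z reflection is a symmetry, so z appears only in even powers; mirror symmetry x ↦ −x ⇒ only even powers of x; the y ↦ −y reflection is a symmetry, so y appears only in even powers.
(d) From the visible intercepts: it misses every integer gridline on the y-axis; the z-axis gridline crossings are at z ∈ {-1, 1}; it misses every integer gridline on the x-axis.
(e) Assembling these constraints gives the stated polynomial.

x^2 + 2*y^2 - z^2 + 1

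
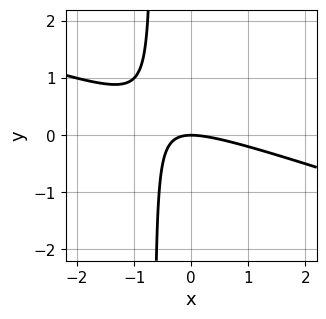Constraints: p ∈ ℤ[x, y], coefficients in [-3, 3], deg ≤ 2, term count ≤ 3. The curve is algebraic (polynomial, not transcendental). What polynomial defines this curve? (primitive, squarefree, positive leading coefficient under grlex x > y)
x^2 + 3*x*y + 2*y

First, degree: the shape is more complex than any degree-1 curve, so deg p = 2.
Next, from the axis intercepts and sections: one y-axis crossing is at y = 0; it meets the x-axis at x = 0 (among the integer gridlines).
Finally, these observations pin down the coefficients.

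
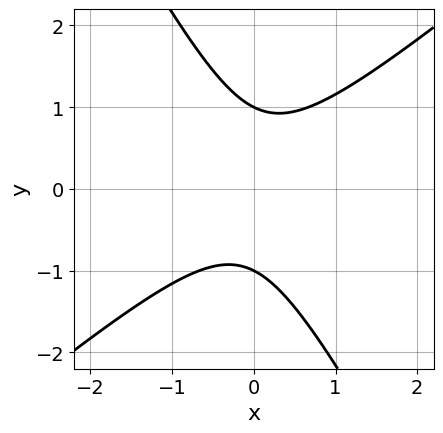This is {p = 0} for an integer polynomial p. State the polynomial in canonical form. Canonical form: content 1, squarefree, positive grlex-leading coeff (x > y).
3*x^2 - 2*x*y - 2*y^2 + 2

First, degree: no degree-1 curve has this shape, so deg p = 2.
Then, checking where it meets the axes: among the integer gridlines, it crosses the y-axis at y ∈ {-1, 1}; it misses every integer gridline on the x-axis.
Finally, together with the visible shape, these determine p as stated.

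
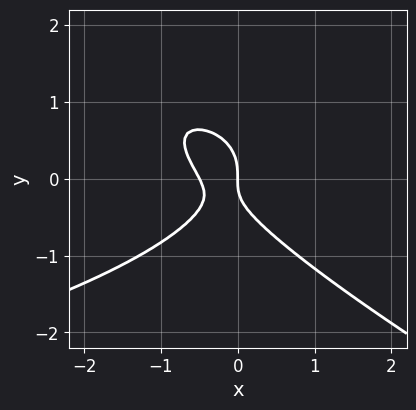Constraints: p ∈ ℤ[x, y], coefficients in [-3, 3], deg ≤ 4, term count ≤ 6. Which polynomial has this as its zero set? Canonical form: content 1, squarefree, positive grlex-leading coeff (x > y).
x*y^2 + 2*y^3 + 2*x^2 + x*y + x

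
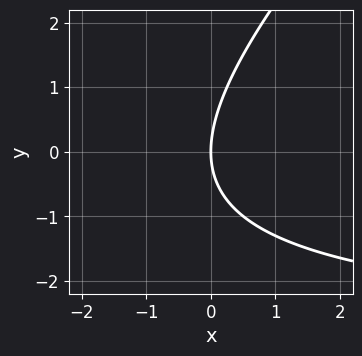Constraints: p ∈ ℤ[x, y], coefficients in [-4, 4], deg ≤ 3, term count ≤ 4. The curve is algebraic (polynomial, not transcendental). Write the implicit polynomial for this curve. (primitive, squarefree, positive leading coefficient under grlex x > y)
x*y - y^2 + 3*x

First, deg p = 2. No degree-1 curve has this shape.
Next, from the visible intercepts: it meets the x-axis at x = 0 (among the integer gridlines); it crosses the y-axis at the gridline y = 0.
Finally, together with the visible shape, these determine p as stated.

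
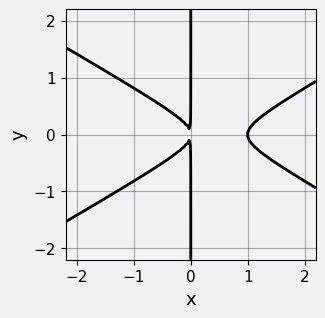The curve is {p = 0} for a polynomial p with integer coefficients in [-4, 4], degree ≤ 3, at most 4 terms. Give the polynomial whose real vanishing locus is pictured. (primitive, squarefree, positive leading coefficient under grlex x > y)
(a) The degree is 3 — the shape is more complex than any degree-2 curve.
(b) Symmetries: mirror symmetry y ↦ −y ⇒ only even powers of y.
(c) Against the integer gridlines: it crosses the x-axis at the gridline x = 1; the visible y-axis segment lies entirely on the curve.
(d) Solving for integer coefficients yields p as stated.

x^3 - 3*x*y^2 - x^2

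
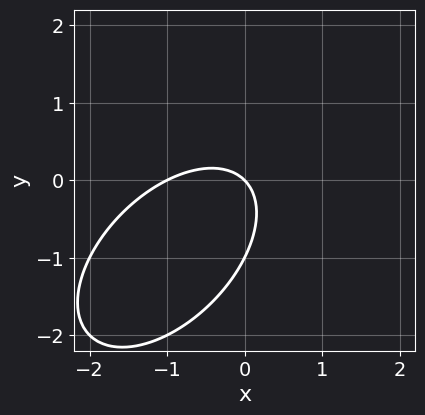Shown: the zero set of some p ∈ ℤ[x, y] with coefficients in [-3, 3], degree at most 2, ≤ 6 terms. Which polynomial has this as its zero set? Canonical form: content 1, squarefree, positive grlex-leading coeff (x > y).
First, deg p = 2.
Next, from the visible intercepts: among the integer gridlines, it crosses the y-axis at y ∈ {-1, 0}; among the integer gridlines, it crosses the x-axis at x ∈ {-1, 0}.
Finally, solving for integer coefficients yields p as stated.

x^2 - x*y + y^2 + x + y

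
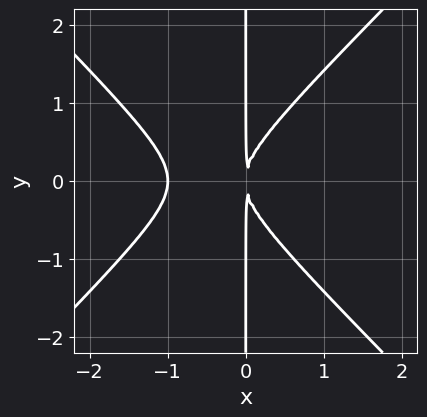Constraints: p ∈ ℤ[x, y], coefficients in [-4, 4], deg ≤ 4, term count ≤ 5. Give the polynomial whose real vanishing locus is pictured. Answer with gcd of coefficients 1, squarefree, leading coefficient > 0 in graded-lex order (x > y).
x^3 - x*y^2 + x^2

First, degree: no degree-2 curve has this shape, so deg p = 3.
Next, symmetries: mirror symmetry y ↦ −y ⇒ only even powers of y.
Then, reading off the gridlines: the visible y-axis segment lies entirely on the curve; it meets the x-axis at x = -1 (among the integer gridlines).
Finally, these observations pin down the coefficients.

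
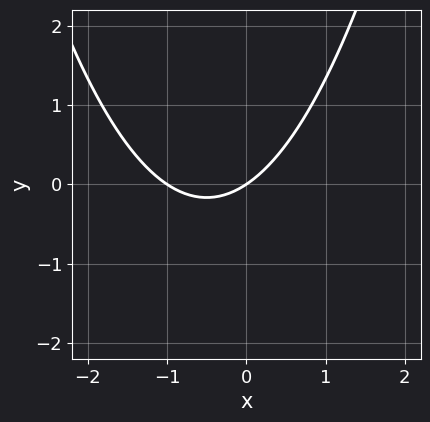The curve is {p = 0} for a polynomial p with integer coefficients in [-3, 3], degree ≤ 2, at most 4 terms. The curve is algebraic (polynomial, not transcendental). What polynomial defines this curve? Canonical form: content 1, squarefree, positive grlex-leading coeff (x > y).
2*x^2 + 2*x - 3*y

(a) deg p = 2. The shape is more complex than any degree-1 curve.
(b) Reading off the gridlines: it crosses the y-axis at the gridline y = 0; the x-axis gridline crossings are at x ∈ {-1, 0}.
(c) Assembling these constraints gives the stated polynomial.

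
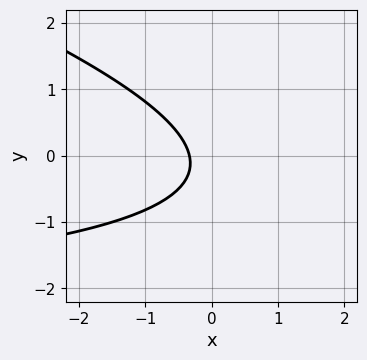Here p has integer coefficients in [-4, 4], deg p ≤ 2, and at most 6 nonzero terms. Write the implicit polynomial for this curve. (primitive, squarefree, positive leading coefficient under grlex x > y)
(a) The degree is 2 — no degree-1 curve has this shape.
(b) From the axis intercepts and sections: the curve avoids every integer y-axis point in the box.
(c) The integer polynomial consistent with all of this is the stated p.

x*y + 3*y^2 + 3*x + y + 1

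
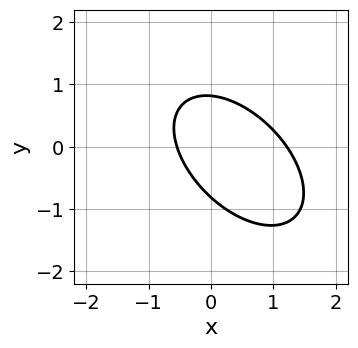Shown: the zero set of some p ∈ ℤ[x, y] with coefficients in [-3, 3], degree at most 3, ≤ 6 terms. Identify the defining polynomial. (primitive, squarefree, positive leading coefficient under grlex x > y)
3*x^2 + 3*x*y + 3*y^2 - 2*x - 2

(a) deg p = 2. The shape is more complex than any degree-1 curve.
(b) Matching integer coefficients to the picture gives p.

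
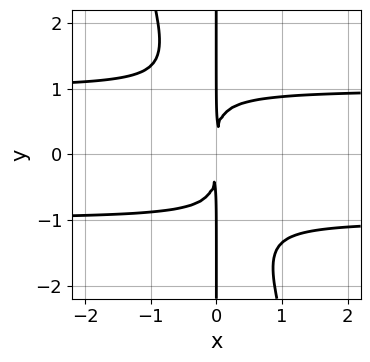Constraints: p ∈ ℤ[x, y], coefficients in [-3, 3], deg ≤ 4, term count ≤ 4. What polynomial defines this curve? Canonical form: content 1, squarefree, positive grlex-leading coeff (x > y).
3*x^2*y^2 + x*y^3 - 3*x^2

(a) The degree is 4 — the shape is more complex than any degree-3 curve.
(b) Reading off the gridlines: the visible y-axis segment lies entirely on the curve.
(c) Putting this together gives p.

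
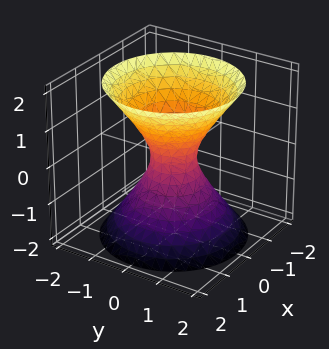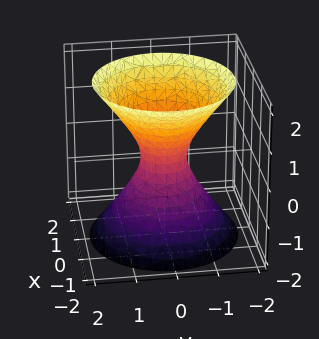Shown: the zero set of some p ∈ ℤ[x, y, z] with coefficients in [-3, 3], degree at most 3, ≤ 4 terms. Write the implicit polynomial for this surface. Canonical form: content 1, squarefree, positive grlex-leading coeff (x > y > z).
3*x^2 + 3*y^2 - 2*z^2 - 1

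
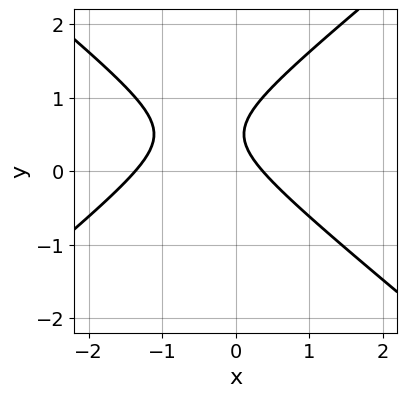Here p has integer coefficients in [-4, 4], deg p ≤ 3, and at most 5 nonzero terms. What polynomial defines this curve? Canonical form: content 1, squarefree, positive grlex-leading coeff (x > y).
2*x^2 - 3*y^2 + 2*x + 3*y - 1

1. Degree: the shape is more complex than any degree-1 curve, so deg p = 2.
2. From the visible intercepts: the curve avoids every integer y-axis point in the box.
3. The integer polynomial consistent with all of this is the stated p.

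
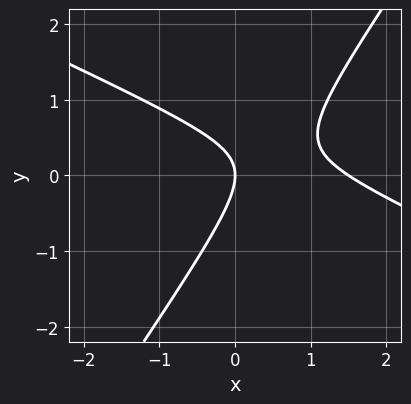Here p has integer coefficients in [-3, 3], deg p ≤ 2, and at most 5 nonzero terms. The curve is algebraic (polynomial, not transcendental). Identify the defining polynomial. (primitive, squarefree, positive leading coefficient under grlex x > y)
The degree is 2 — no degree-1 curve has this shape.
From the axis intercepts and sections: it meets the x-axis at x = 0 (among the integer gridlines); it meets the y-axis at y = 0 (among the integer gridlines).
These observations pin down the coefficients.

2*x^2 + 3*x*y - 3*y^2 - 3*x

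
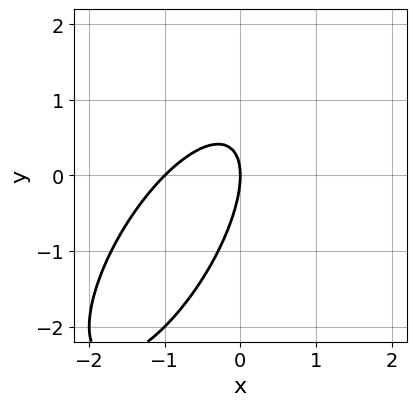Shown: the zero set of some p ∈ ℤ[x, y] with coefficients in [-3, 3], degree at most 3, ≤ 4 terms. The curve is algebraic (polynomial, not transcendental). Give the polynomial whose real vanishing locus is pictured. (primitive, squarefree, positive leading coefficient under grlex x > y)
2*x^2 - 2*x*y + y^2 + 2*x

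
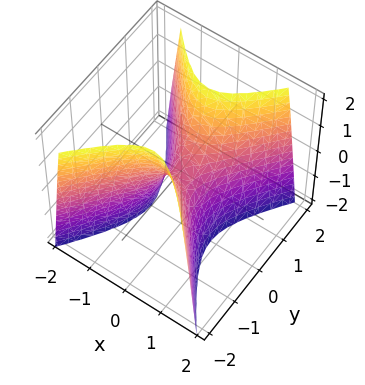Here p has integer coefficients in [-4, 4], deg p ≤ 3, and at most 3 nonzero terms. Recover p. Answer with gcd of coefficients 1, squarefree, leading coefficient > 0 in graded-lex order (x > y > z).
3*x^2 - 2*y^2 + z

(a) The degree is 2 — a hyperbolic paraboloid; a quadric.
(b) Symmetries: the y ↦ −y reflection is a symmetry, so y appears only in even powers; it's symmetric under x → −x, forcing even powers of x.
(c) From the visible intercepts: one z-axis crossing is at z = 0; one x-axis crossing is at x = 0.
(d) Fitting integer coefficients to these (and the overall shape) gives p.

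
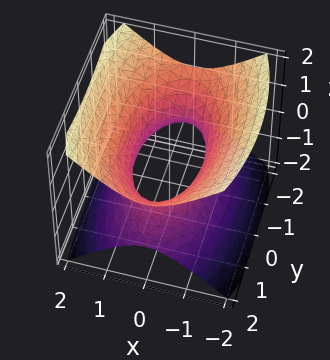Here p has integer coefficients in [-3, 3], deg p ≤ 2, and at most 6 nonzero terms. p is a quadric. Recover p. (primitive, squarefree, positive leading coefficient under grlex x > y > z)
3*x^2 + y^2 - 3*z^2 - 2

The degree is 2 — an hourglass — one-sheet hyperboloid; a quadric.
Symmetries: it's symmetric under y → −y, forcing even powers of y; it's symmetric under z → −z, forcing even powers of z; the x ↦ −x reflection is a symmetry, so x appears only in even powers.
Observable constraints: no z-intercept at any integer in the box.
Together with the visible shape, these determine p as stated.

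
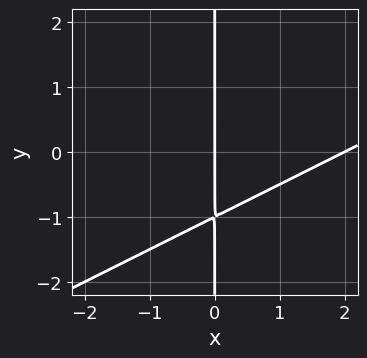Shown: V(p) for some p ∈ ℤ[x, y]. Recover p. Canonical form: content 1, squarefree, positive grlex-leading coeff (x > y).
x^2 - 2*x*y - 2*x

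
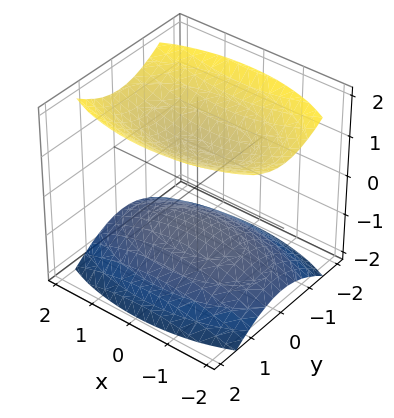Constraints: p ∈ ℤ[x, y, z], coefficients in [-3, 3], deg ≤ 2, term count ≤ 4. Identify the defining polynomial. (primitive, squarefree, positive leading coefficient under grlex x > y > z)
x^2 + 3*y^2 - 3*z^2 + 3

First, the picture has 2 separate pieces.
Next, deg p = 2.
Next, symmetries: the z ↦ −z reflection is a symmetry, so z appears only in even powers; the x ↦ −x reflection is a symmetry, so x appears only in even powers; the y ↦ −y reflection is a symmetry, so y appears only in even powers.
Next, against the integer gridlines: no x-intercept at any integer in the box; the z-axis gridline crossings are at z ∈ {-1, 1}.
Finally, assembling these constraints gives the stated polynomial.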